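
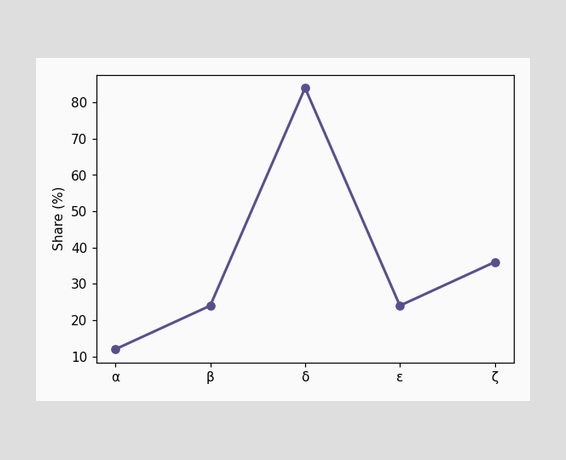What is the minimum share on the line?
The lowest point is at α, and reading across to the y-axis gives 12%.

12%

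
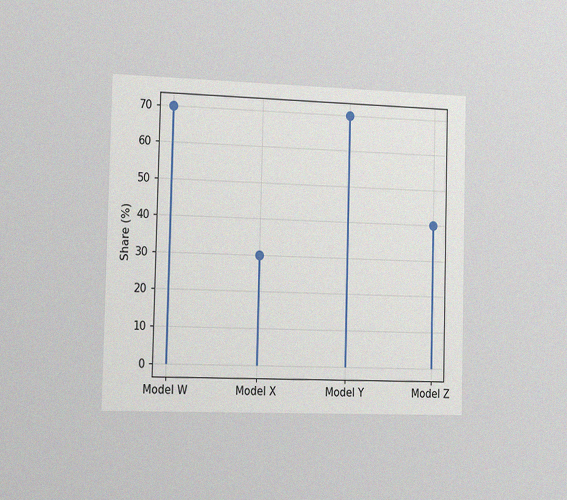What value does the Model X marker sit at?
30%

The chart is viewed slightly from the left, with some photo noise. The Model X marker sits at 30%.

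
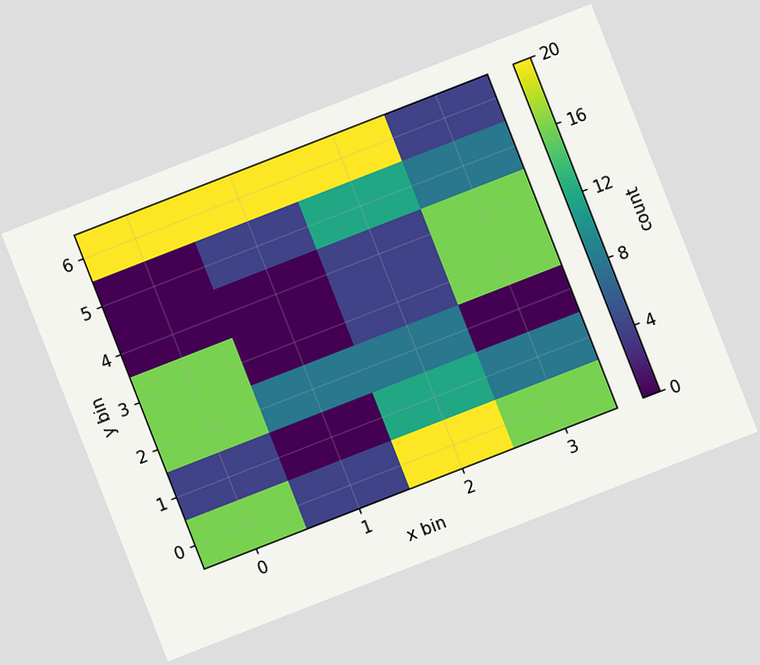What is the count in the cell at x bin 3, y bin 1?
The chart is tilted about 21° counter-clockwise. Matching the cell (3, 1) against the colorbar gives 8.

8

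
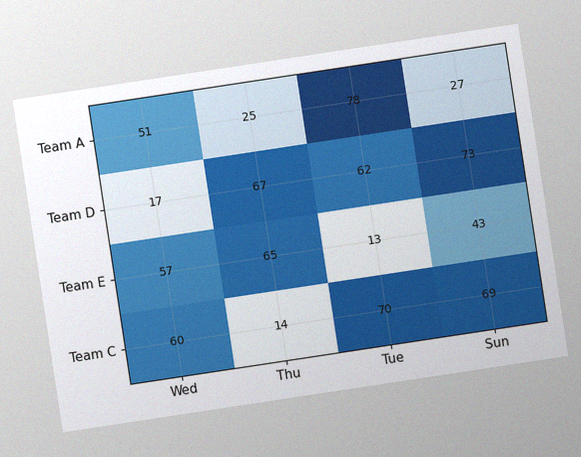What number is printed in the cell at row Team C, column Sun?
The chart is tilted about 9° counter-clockwise, with some photo noise. The (Team C, Sun) cell reads 69.

69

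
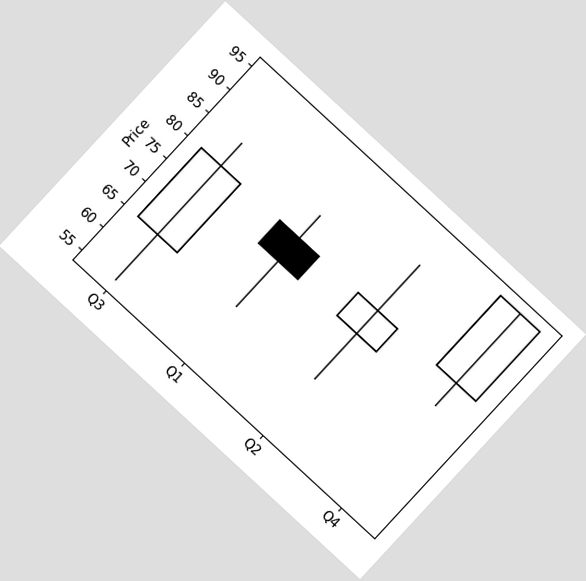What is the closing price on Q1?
75

The chart is tilted about 43° clockwise. The Q1 candle closes at 75.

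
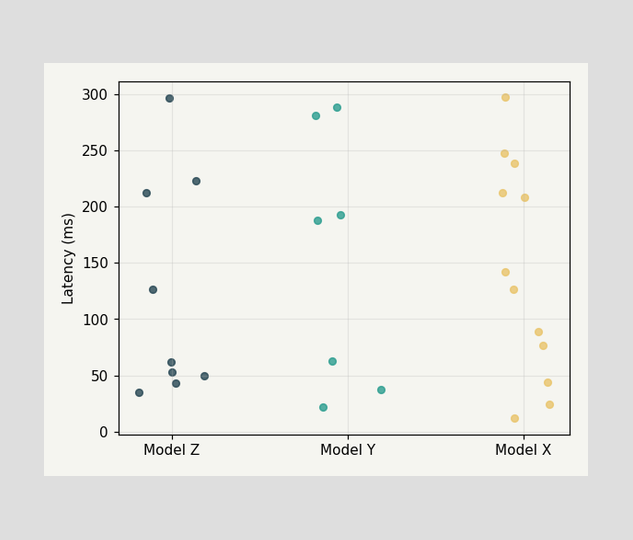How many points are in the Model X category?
12

Counting the markers in the Model X column gives 12.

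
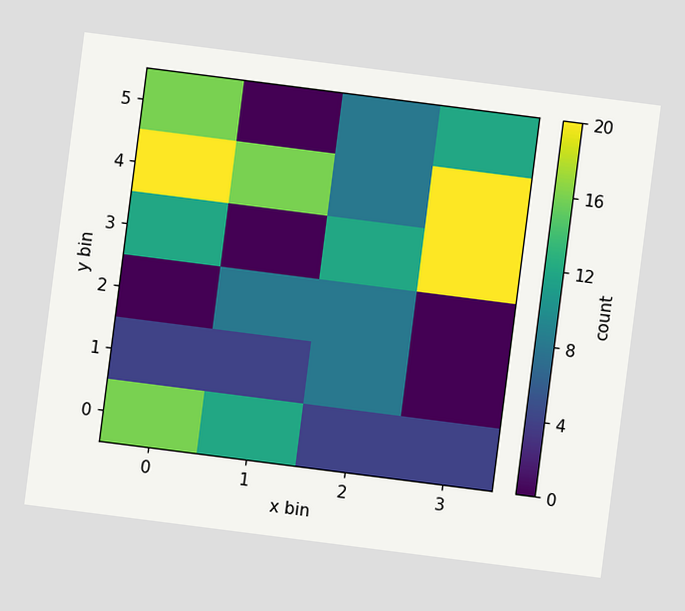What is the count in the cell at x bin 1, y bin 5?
0

The chart is tilted about 7° clockwise. Matching the cell (1, 5) against the colorbar gives 0.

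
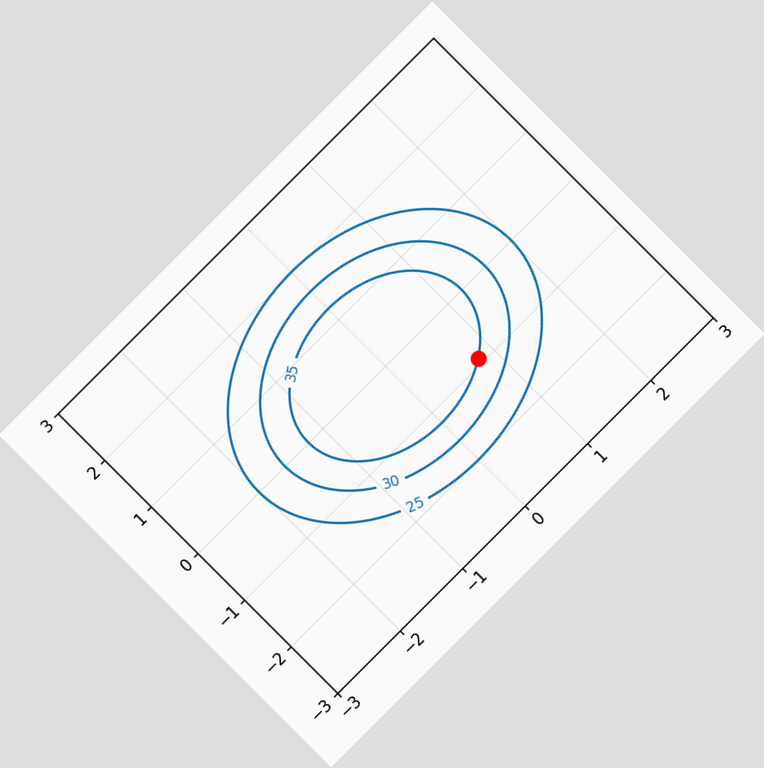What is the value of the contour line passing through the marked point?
35

The chart is tilted about 45° counter-clockwise. The marked point sits on the contour labelled 35.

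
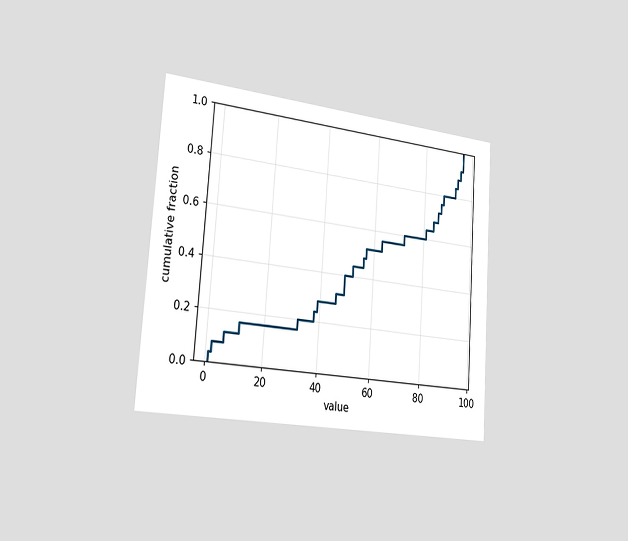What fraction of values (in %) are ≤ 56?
The chart is tilted about 4° clockwise and viewed slightly from the left. At x=56 the ECDF step is at 48%.

48%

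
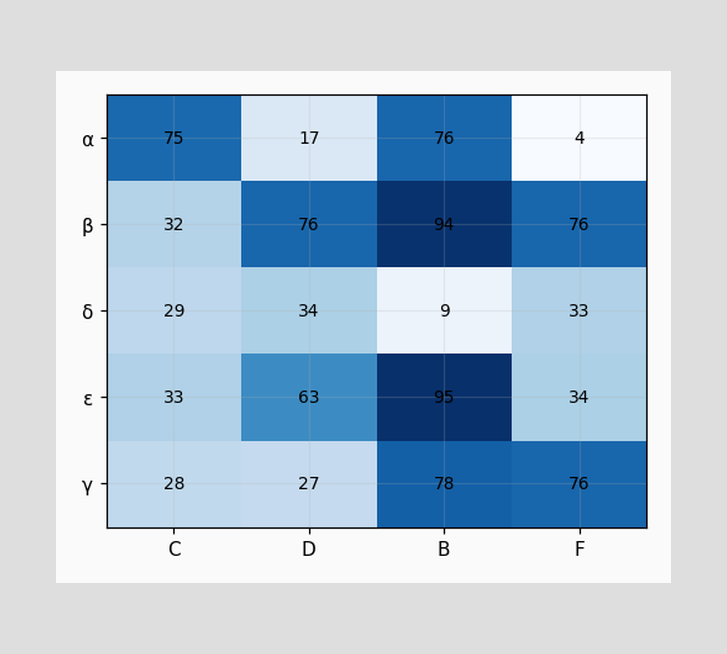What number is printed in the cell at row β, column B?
94

The (β, B) cell reads 94.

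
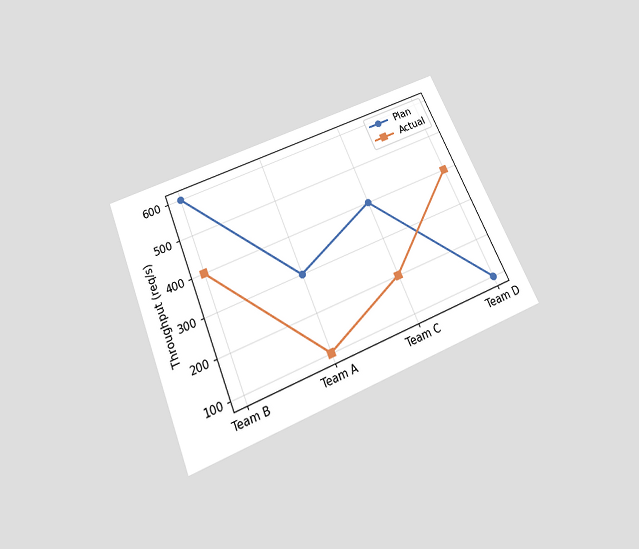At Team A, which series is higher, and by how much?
Plan, by 200req/s

The chart is tilted about 23° counter-clockwise and viewed slightly from below. At Team A, Plan sits above the other line by 200req/s.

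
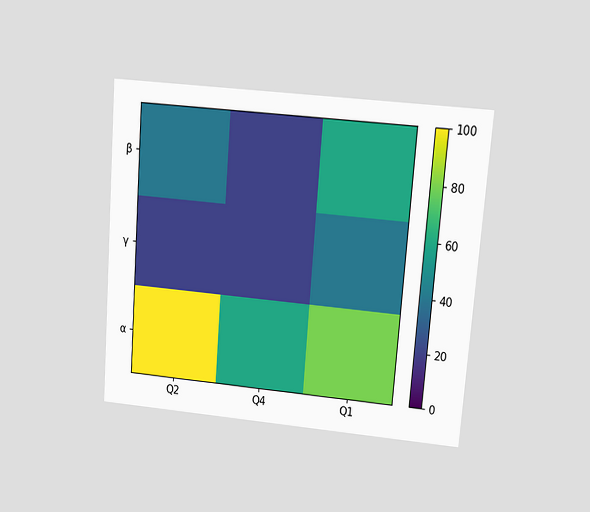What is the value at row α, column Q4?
60

The chart is tilted about 4° clockwise and viewed at a slight angle. Matching cell (α, Q4) against the colorbar gives 60.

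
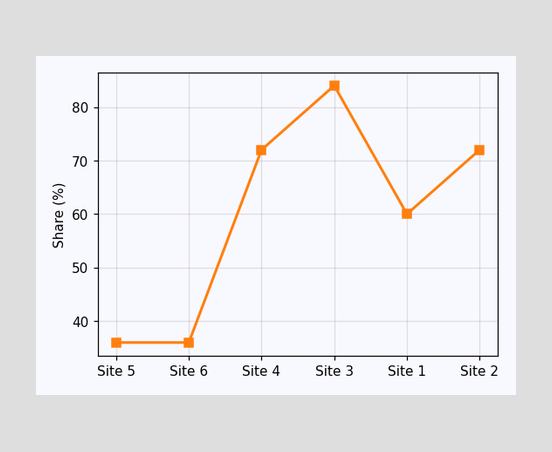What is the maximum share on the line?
The highest point is at Site 3, and reading across to the y-axis gives 84%.

84%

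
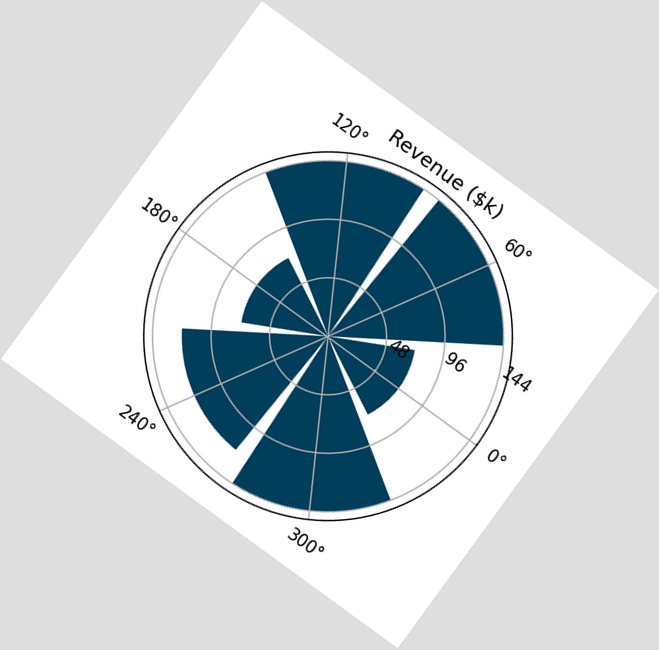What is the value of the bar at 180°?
$72k

The chart is tilted about 36° clockwise. The bar at 180° reaches $72k on the radial axis.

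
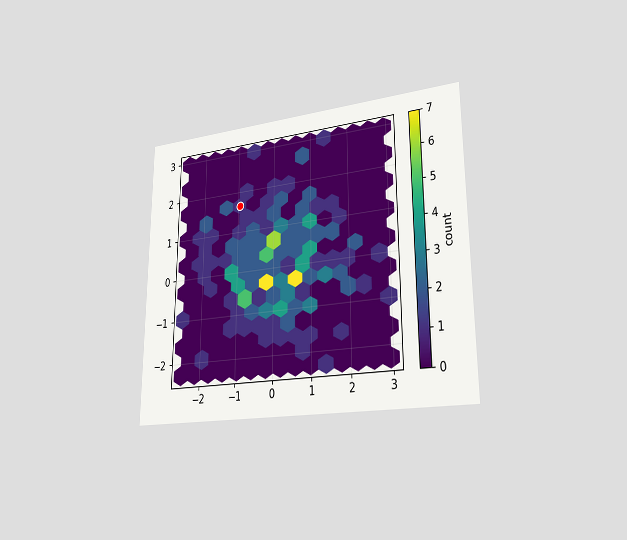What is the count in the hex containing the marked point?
1

The chart is viewed slightly from the right. The marked hex reads 1 on the colorbar.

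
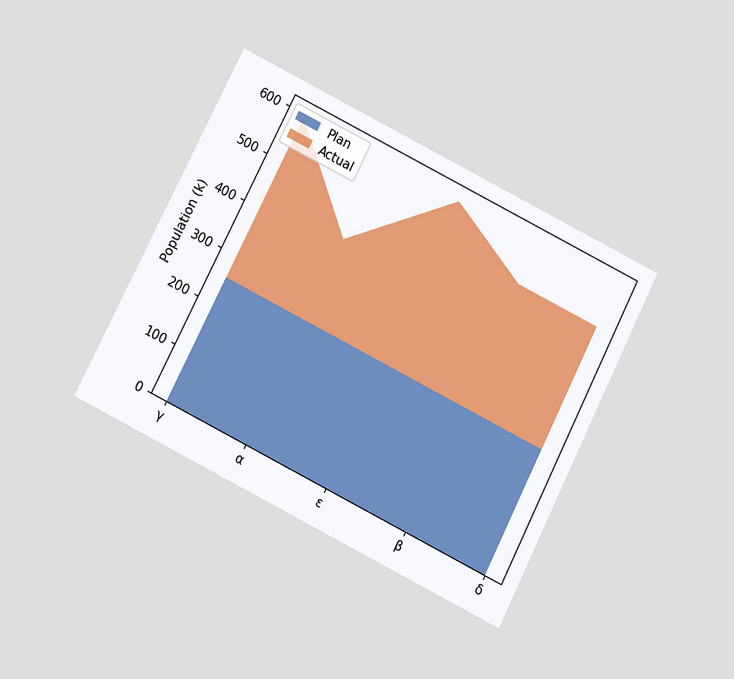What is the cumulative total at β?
510k

The chart is tilted about 27° clockwise and viewed at a slight angle. The stacked total at β reaches 510k.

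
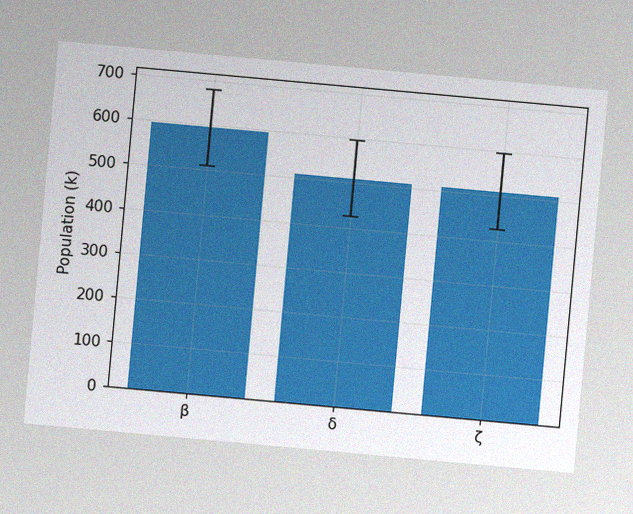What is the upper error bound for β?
The chart is tilted about 5° clockwise, with some photo noise. The β bar's upper whisker reaches 680k.

680k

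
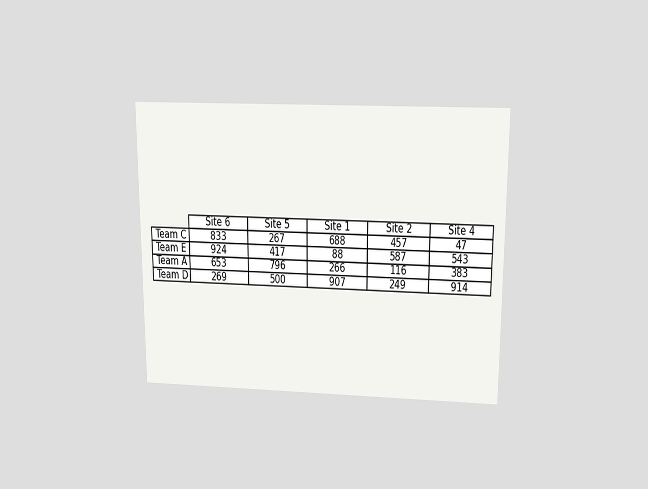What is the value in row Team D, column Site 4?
914

The chart is viewed slightly from above. The (Team D, Site 4) cell reads 914.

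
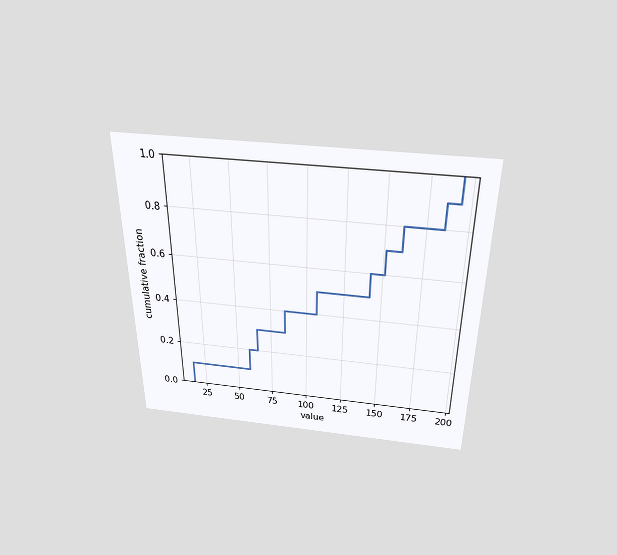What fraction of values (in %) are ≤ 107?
50%

The chart is viewed slightly from above. At x=107 the ECDF step is at 50%.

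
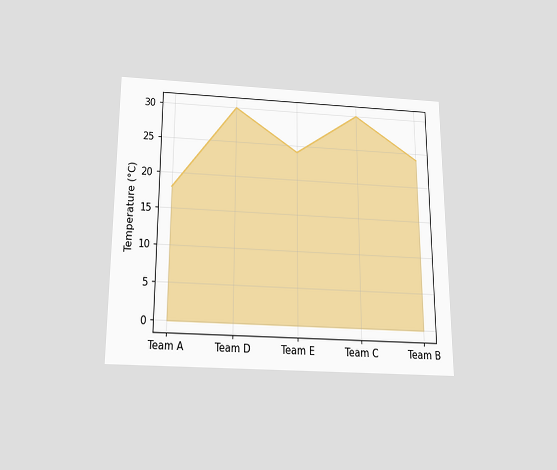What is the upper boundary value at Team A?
The chart is viewed slightly from below. At Team A the upper boundary is at 18°C.

18°C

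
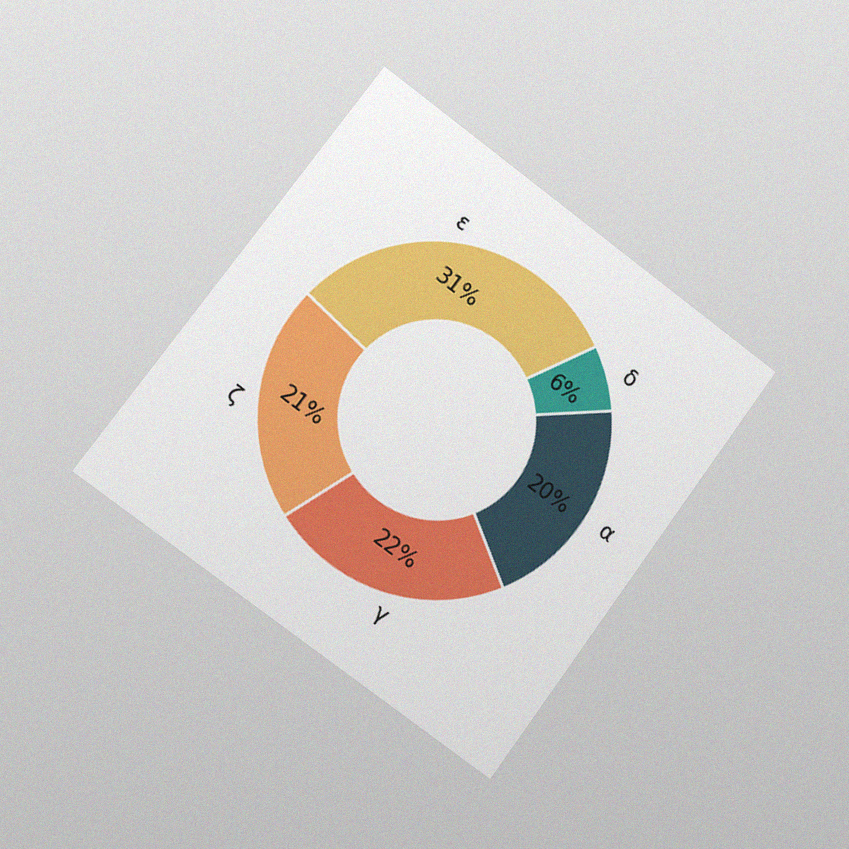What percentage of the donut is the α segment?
The chart is tilted about 36° clockwise and viewed slightly from the left, with some photo noise. The α segment takes up 20% of the ring.

20%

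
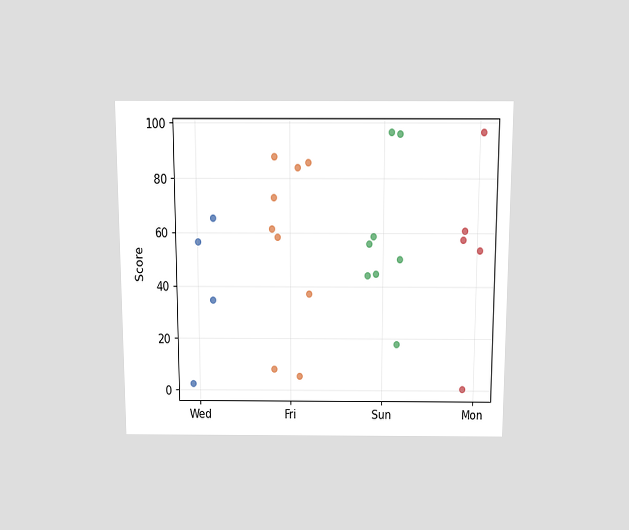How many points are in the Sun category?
The chart is viewed slightly from above. Counting the markers in the Sun column gives 8.

8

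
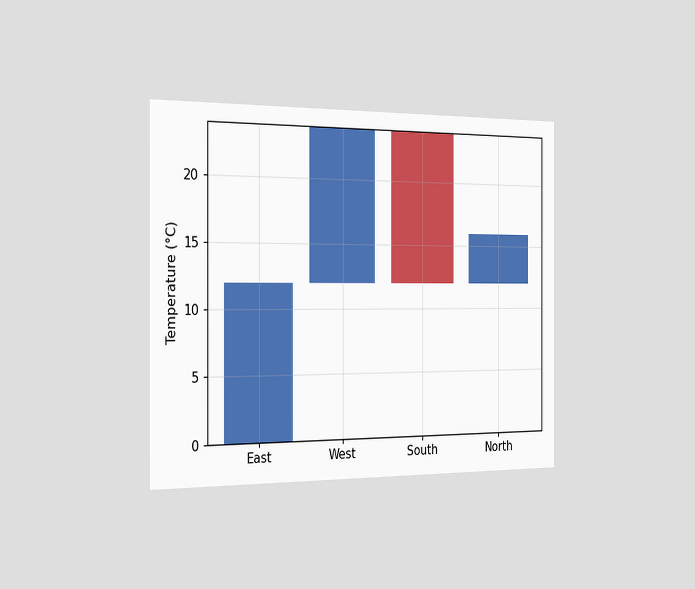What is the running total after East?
The chart is viewed slightly from the left. After East the running total reaches 12°C.

12°C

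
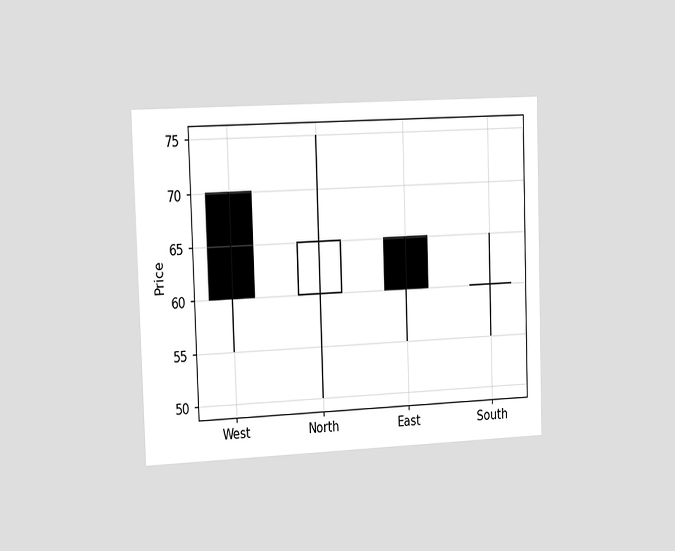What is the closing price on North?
65

The chart is viewed slightly from the left. The North candle closes at 65.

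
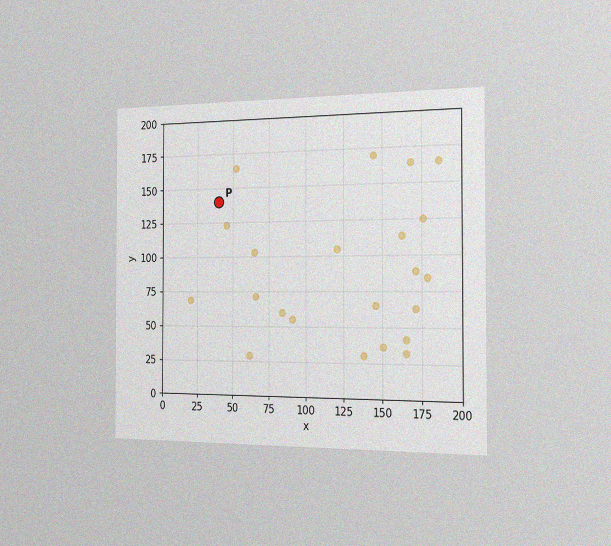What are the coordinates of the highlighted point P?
The chart is viewed slightly from the right, with some photo noise. Following the gridlines from P to each axis, P sits at (40, 140).

(40, 140)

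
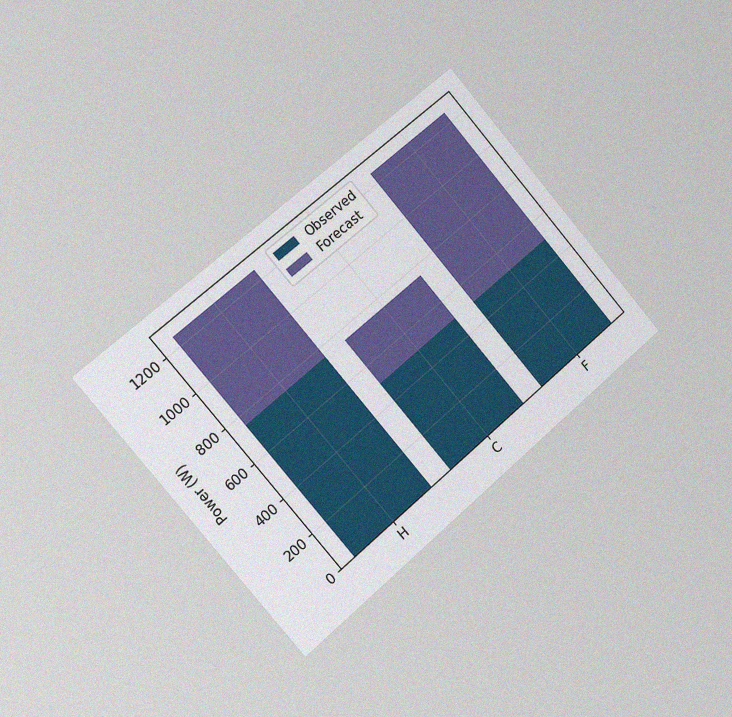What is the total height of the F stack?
1250W

The chart is tilted about 40° counter-clockwise and viewed slightly from the left, with some photo noise. The F stack's top reaches 1250W on the y-axis.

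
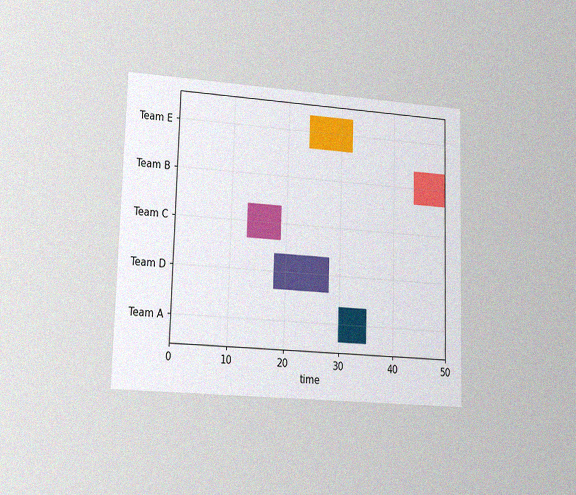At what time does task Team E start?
24

The chart is viewed at a slight angle, with some photo noise. The Team E bar begins at t=24.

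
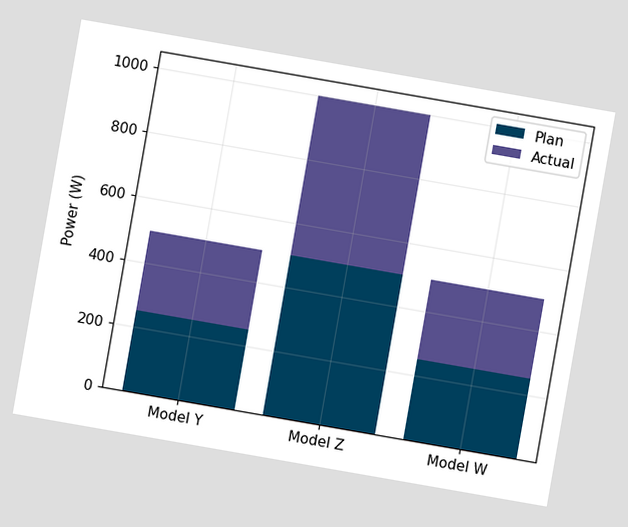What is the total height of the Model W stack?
The chart is tilted about 10° clockwise. The Model W stack's top reaches 500W on the y-axis.

500W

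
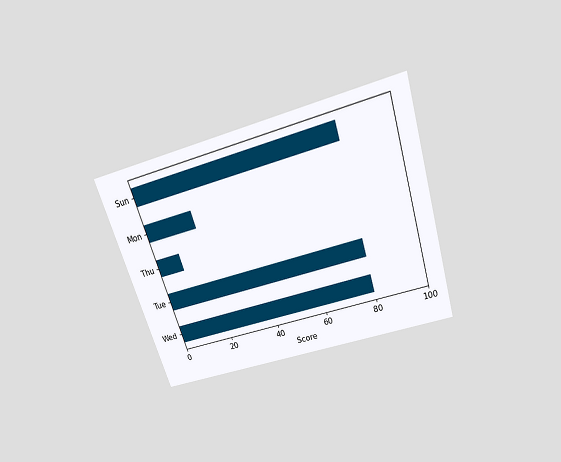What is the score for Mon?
20

The chart is tilted about 18° counter-clockwise and viewed slightly from above. Reading along the chart's x-axis, the Mon bar reaches 20.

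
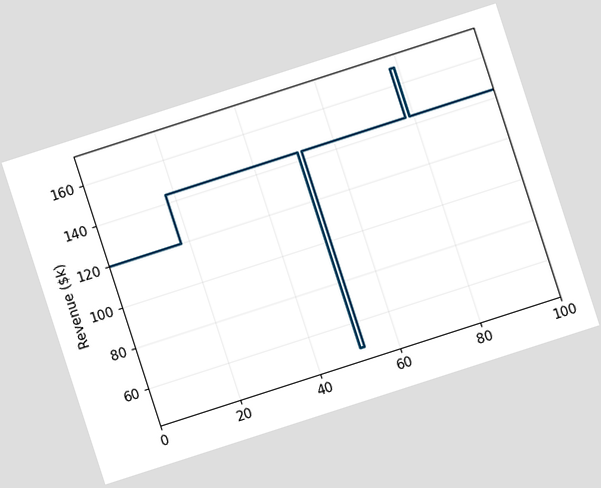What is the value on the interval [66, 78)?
$144k

The chart is tilted about 18° counter-clockwise. On [66, 78) the step sits at $144k.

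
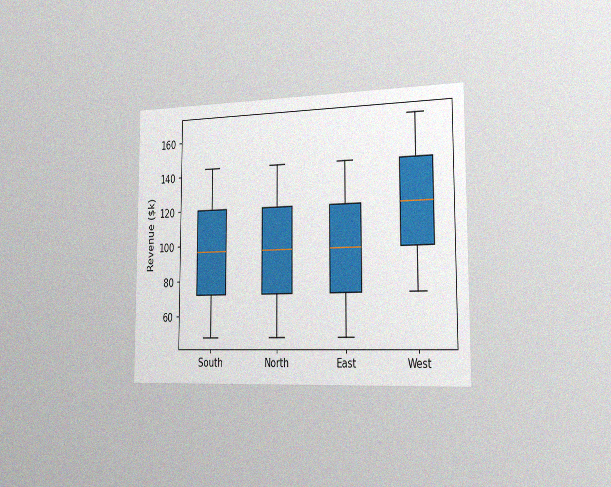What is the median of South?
$96k

The chart is viewed slightly from the right, with some photo noise. The median line in the South box sits at $96k.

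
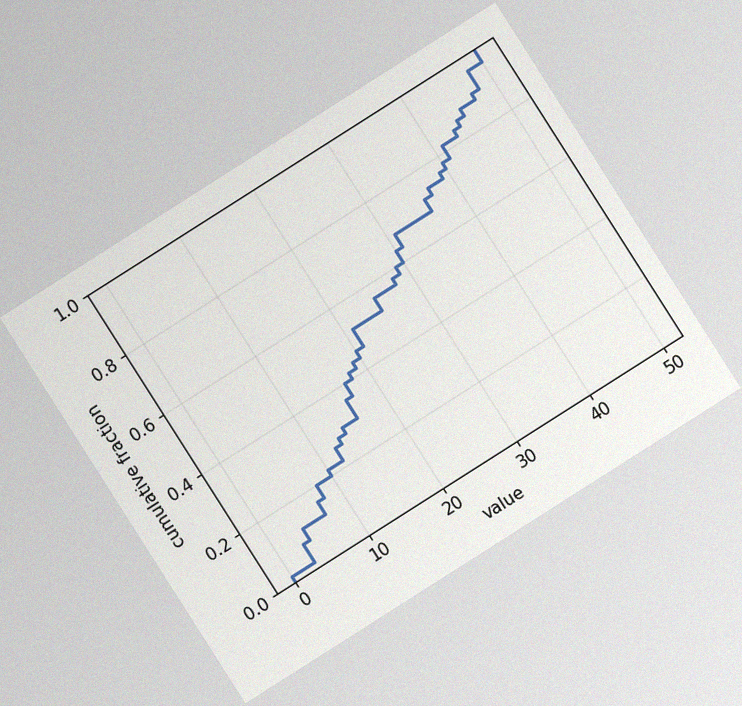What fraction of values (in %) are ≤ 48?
96%

The chart is tilted about 32° counter-clockwise, with some photo noise. At x=48 the ECDF step is at 96%.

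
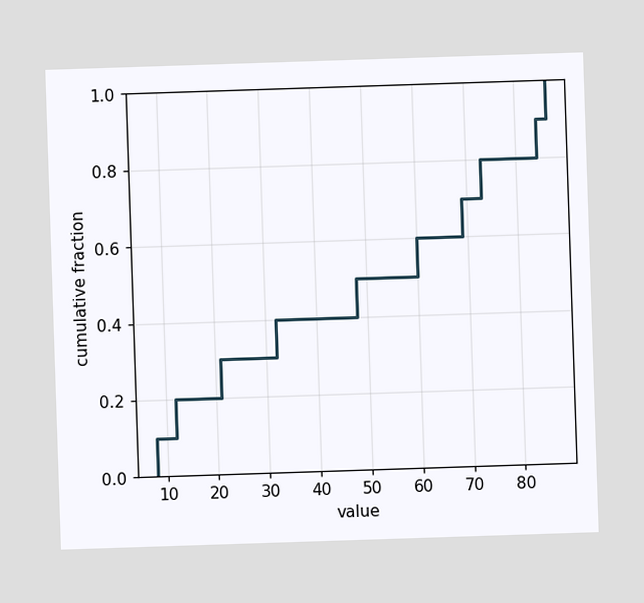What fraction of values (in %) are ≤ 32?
At x=32 the ECDF step is at 40%.

40%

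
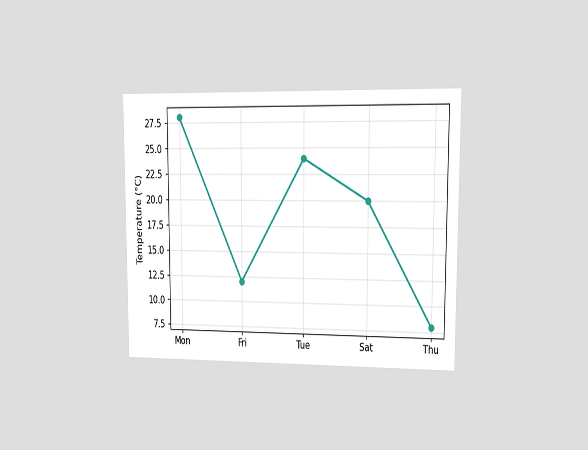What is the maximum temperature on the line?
28°C

The chart is viewed at a slight angle. The highest point is at Mon, and reading across to the y-axis gives 28°C.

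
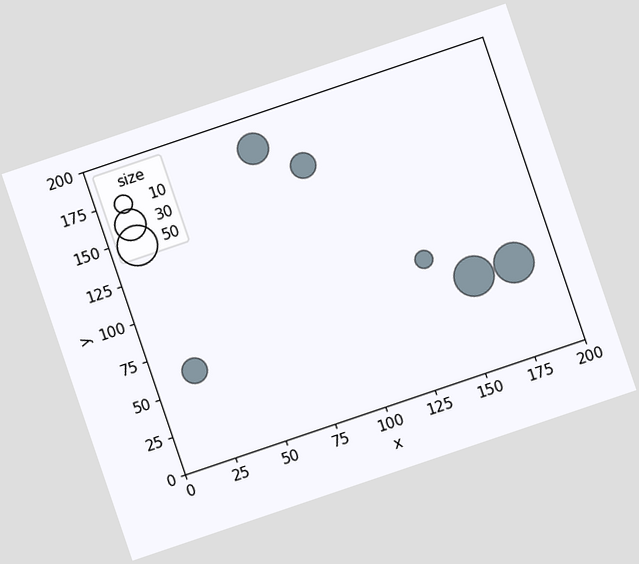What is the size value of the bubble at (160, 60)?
The chart is tilted about 19° counter-clockwise. Matching the bubble at (160, 60) against the size legend gives 50.

50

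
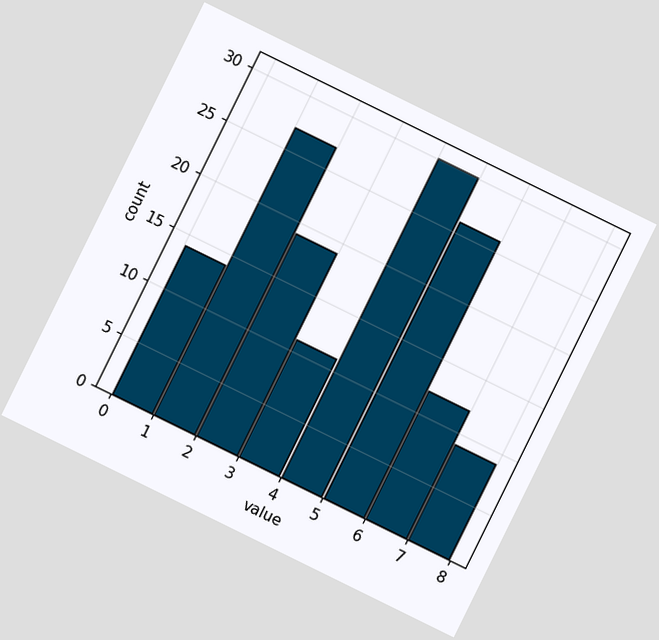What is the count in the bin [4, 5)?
30

The chart is tilted about 26° clockwise. The [4, 5) bin has height 30.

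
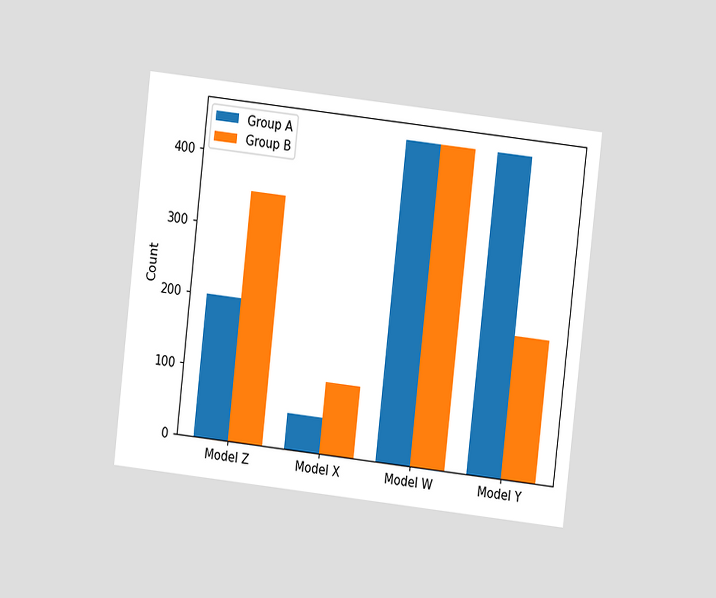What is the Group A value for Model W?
The chart is tilted about 7° clockwise and viewed at a slight angle. The Group A bar at Model W reaches 450 on the y-axis.

450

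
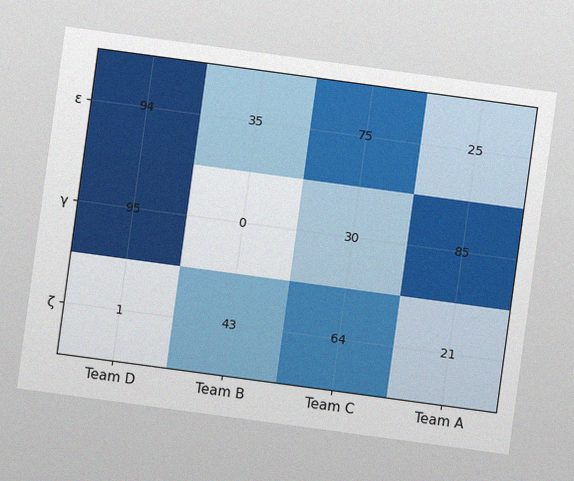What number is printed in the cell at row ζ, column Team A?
21

The chart is tilted about 8° clockwise, with some photo noise. The (ζ, Team A) cell reads 21.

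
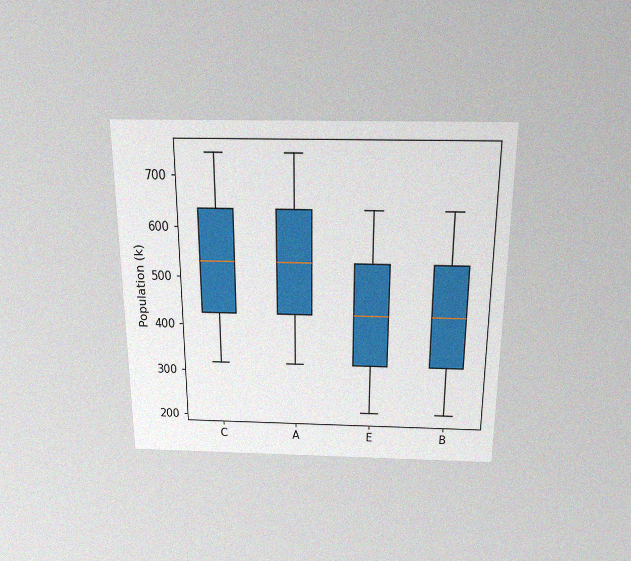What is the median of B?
424k

The chart is viewed slightly from above, with some photo noise. The median line in the B box sits at 424k.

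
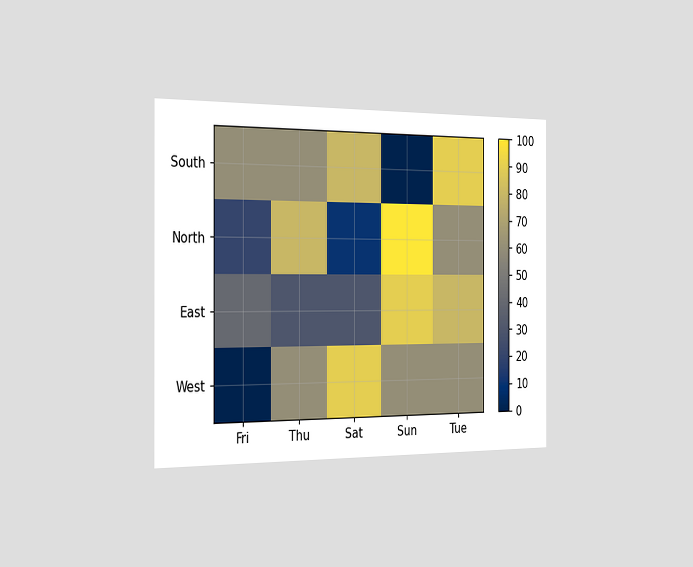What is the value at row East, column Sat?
The chart is viewed slightly from the left. Matching cell (East, Sat) against the colorbar gives 30.

30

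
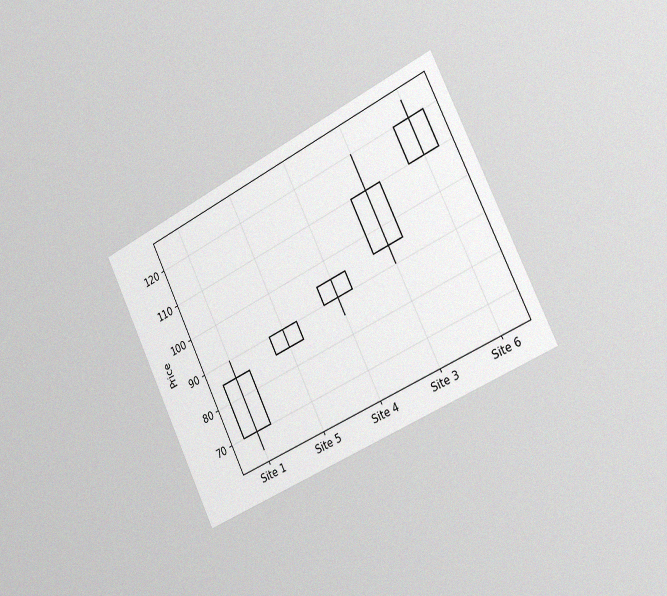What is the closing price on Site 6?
120

The chart is tilted about 26° counter-clockwise and viewed slightly from the right, with some photo noise. The Site 6 candle closes at 120.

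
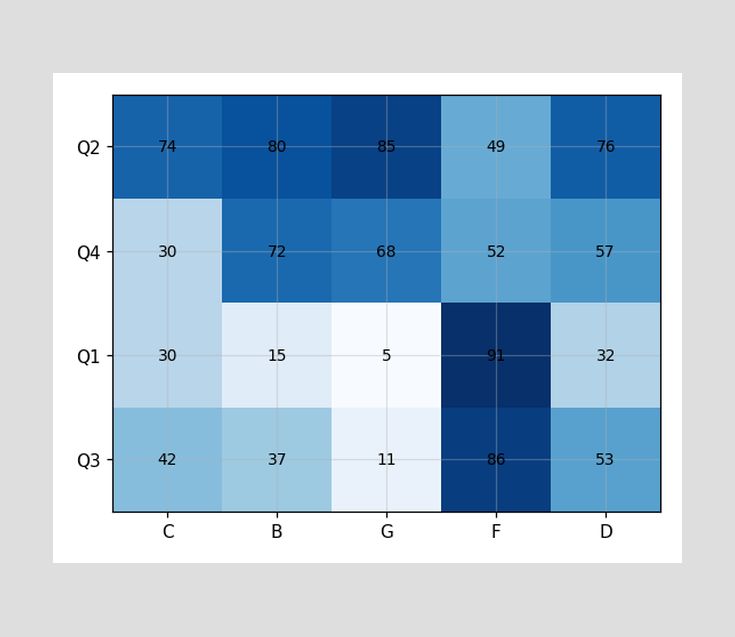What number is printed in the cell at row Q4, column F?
52

The (Q4, F) cell reads 52.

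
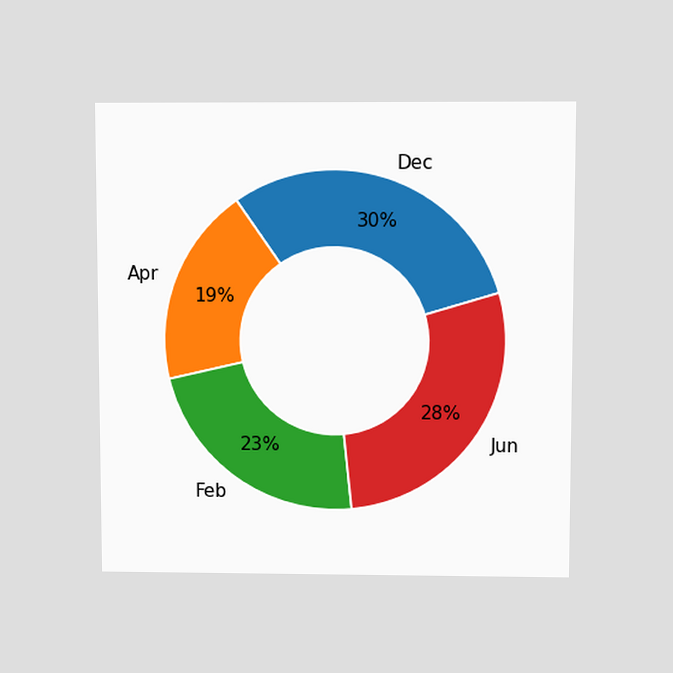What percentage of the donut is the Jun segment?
28%

The chart is viewed slightly from above. The Jun segment takes up 28% of the ring.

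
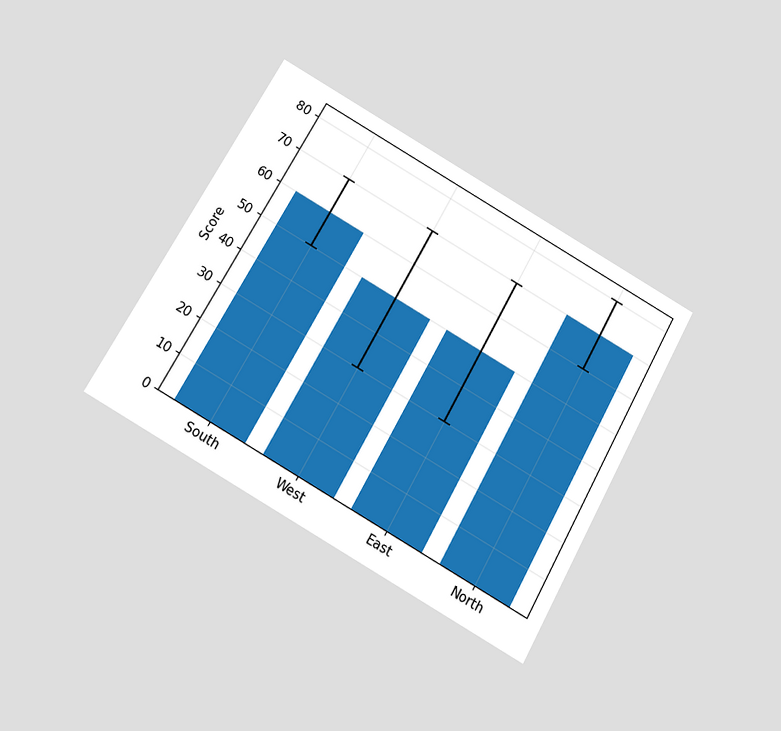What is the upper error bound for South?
The chart is tilted about 29° clockwise and viewed slightly from below. The South bar's upper whisker reaches 70.

70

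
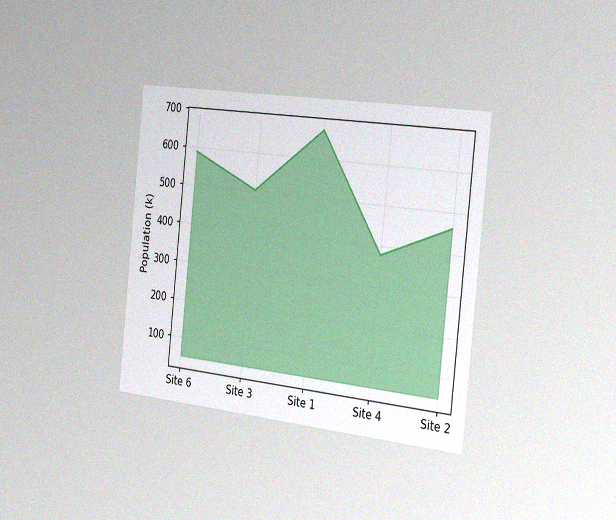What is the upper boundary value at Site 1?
672k

The chart is tilted about 6° clockwise and viewed slightly from the right, with some photo noise. At Site 1 the upper boundary is at 672k.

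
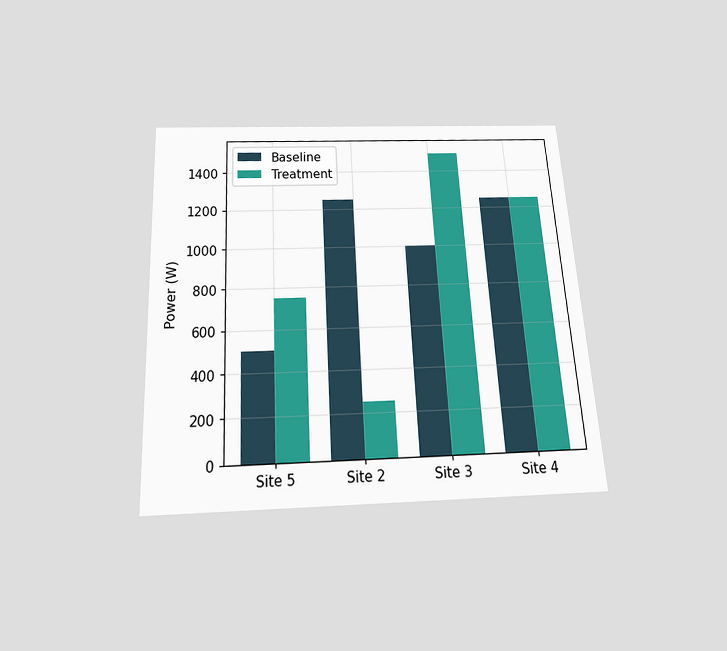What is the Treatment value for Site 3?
The chart is tilted about 3° counter-clockwise and viewed slightly from below. The Treatment bar at Site 3 reaches 1500W on the y-axis.

1500W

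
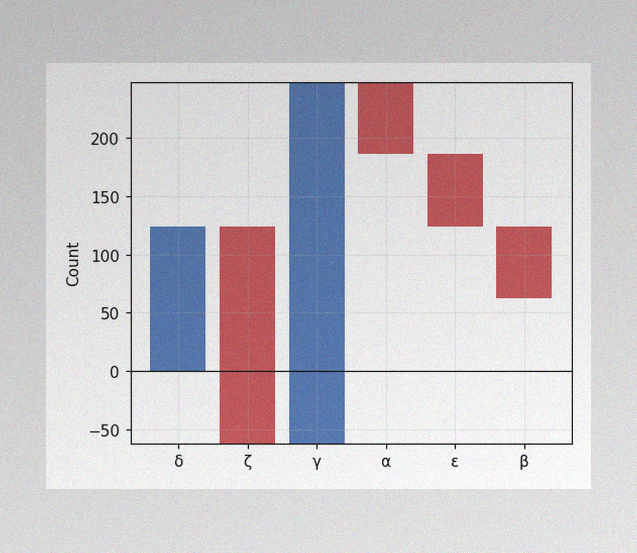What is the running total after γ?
The image has some photo noise and uneven lighting. After γ the running total reaches 248.

248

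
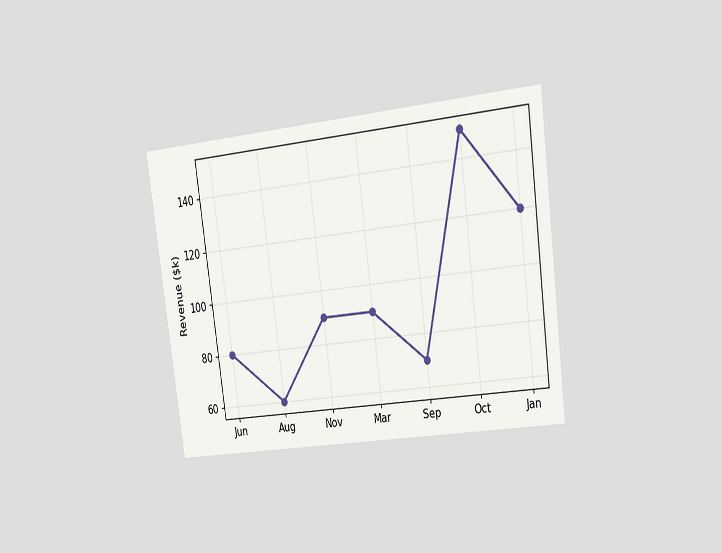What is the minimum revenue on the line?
$60k

The chart is tilted about 8° counter-clockwise and viewed slightly from the right. The lowest point is at Aug, and reading across to the y-axis gives $60k.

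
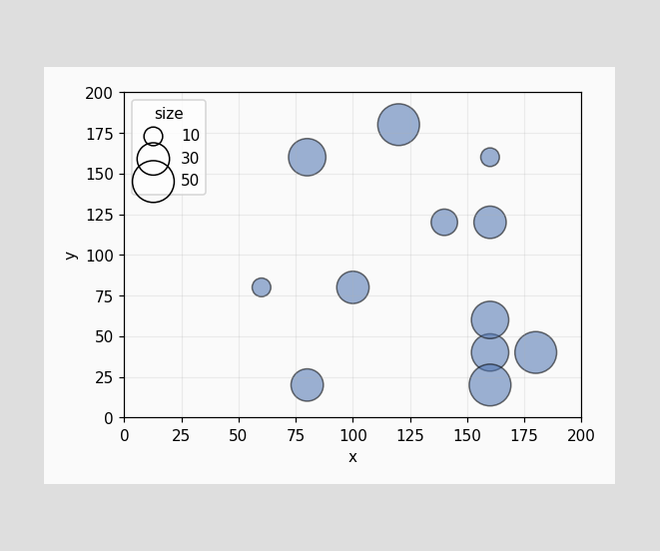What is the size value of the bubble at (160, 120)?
30

Matching the bubble at (160, 120) against the size legend gives 30.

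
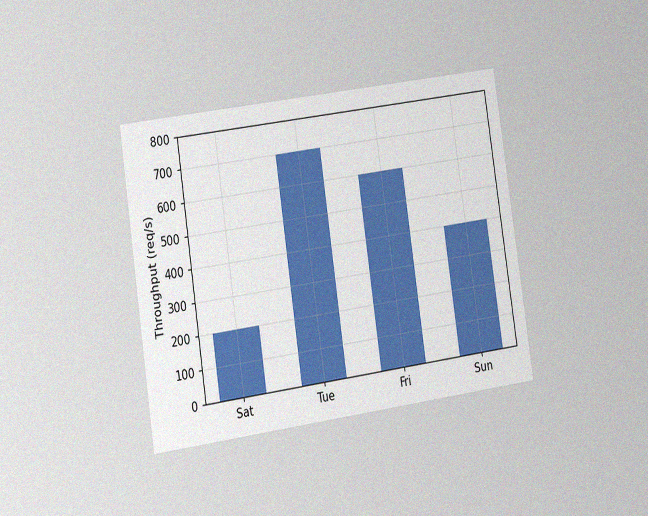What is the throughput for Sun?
The chart is tilted about 8° counter-clockwise and viewed slightly from the left, with some photo noise. Reading along the chart's y-axis, the Sun bar reaches 400req/s.

400req/s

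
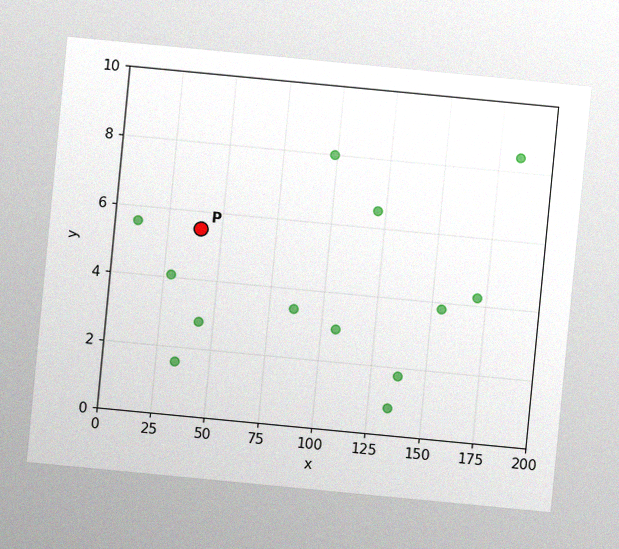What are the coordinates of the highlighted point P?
The chart is tilted about 5° clockwise, with some photo noise. Following the gridlines from P to each axis, P sits at (40, 5.5).

(40, 5.5)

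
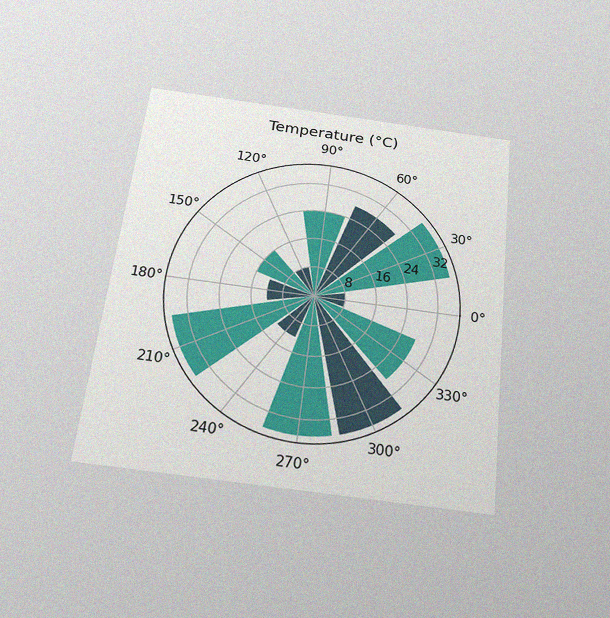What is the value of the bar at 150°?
16°C

The chart is tilted about 7° clockwise and viewed slightly from below, with some photo noise. The bar at 150° reaches 16°C on the radial axis.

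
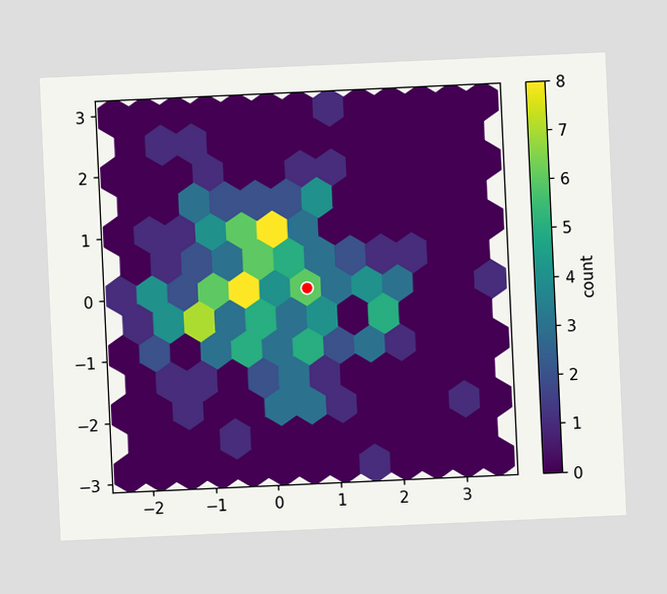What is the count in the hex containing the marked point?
The chart is tilted about 3° counter-clockwise. The marked hex reads 6 on the colorbar.

6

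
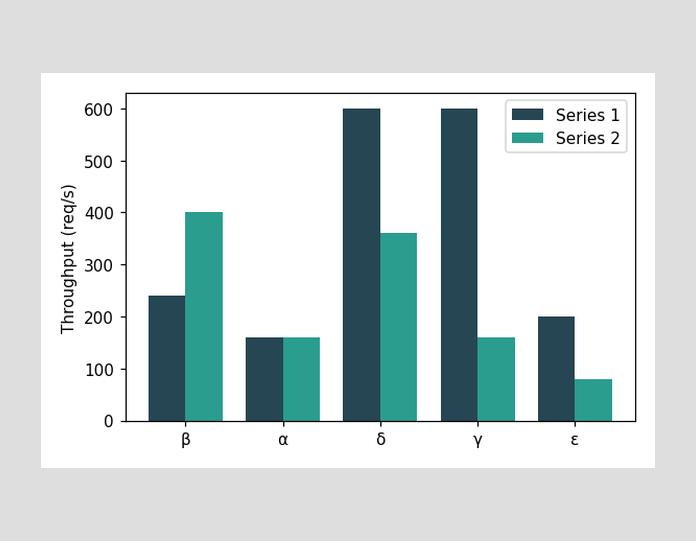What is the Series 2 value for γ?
160req/s

The Series 2 bar at γ reaches 160req/s on the y-axis.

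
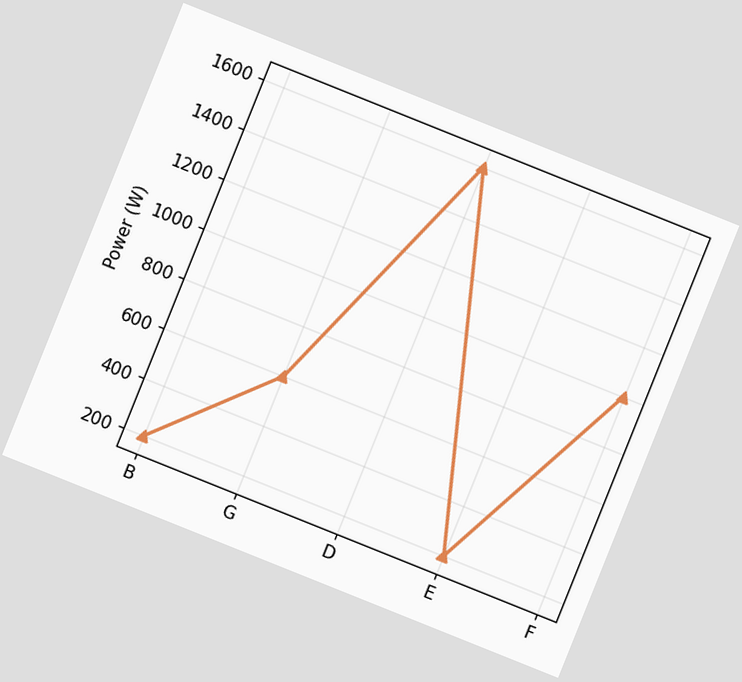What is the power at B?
The chart is tilted about 22° clockwise. At B, the line is at 200W.

200W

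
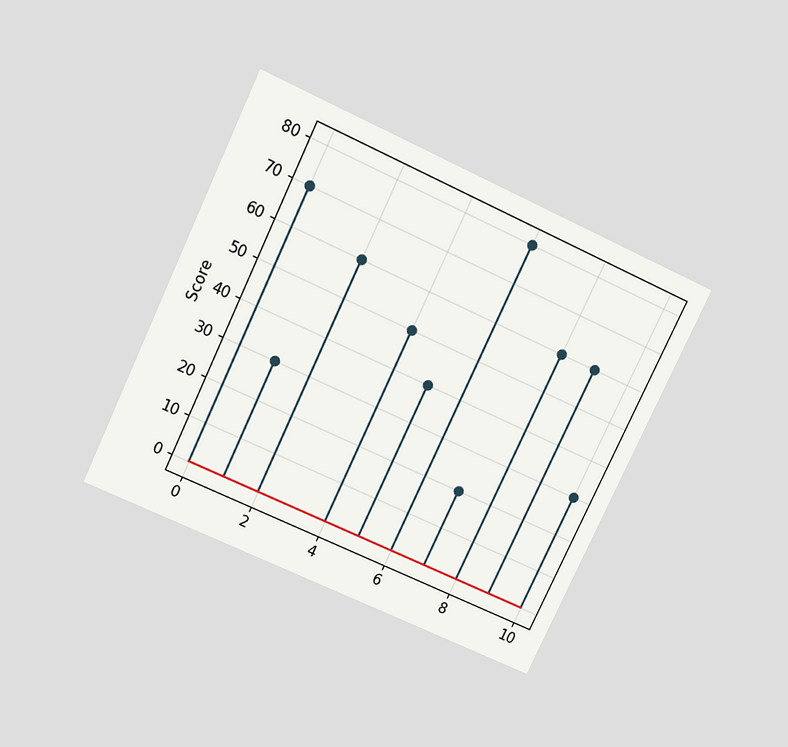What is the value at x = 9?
60

The chart is tilted about 25° clockwise and viewed slightly from above. The stem at x=9 reaches 60.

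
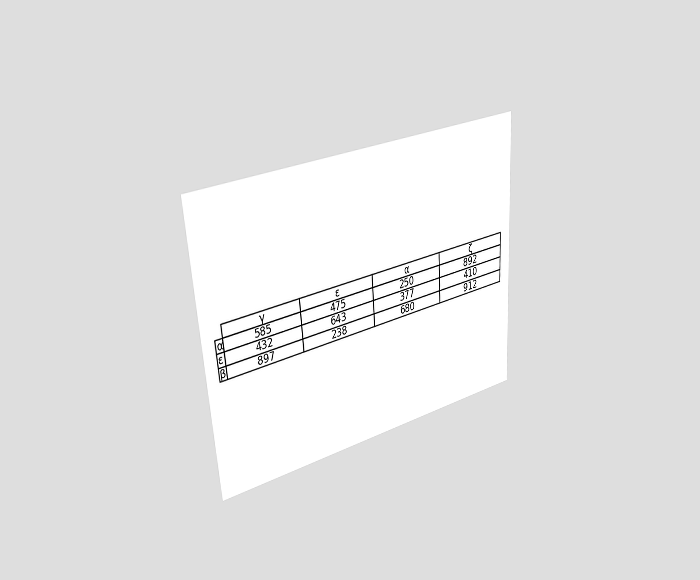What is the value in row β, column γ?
The chart is tilted about 4° counter-clockwise and viewed slightly from the left. The (β, γ) cell reads 897.

897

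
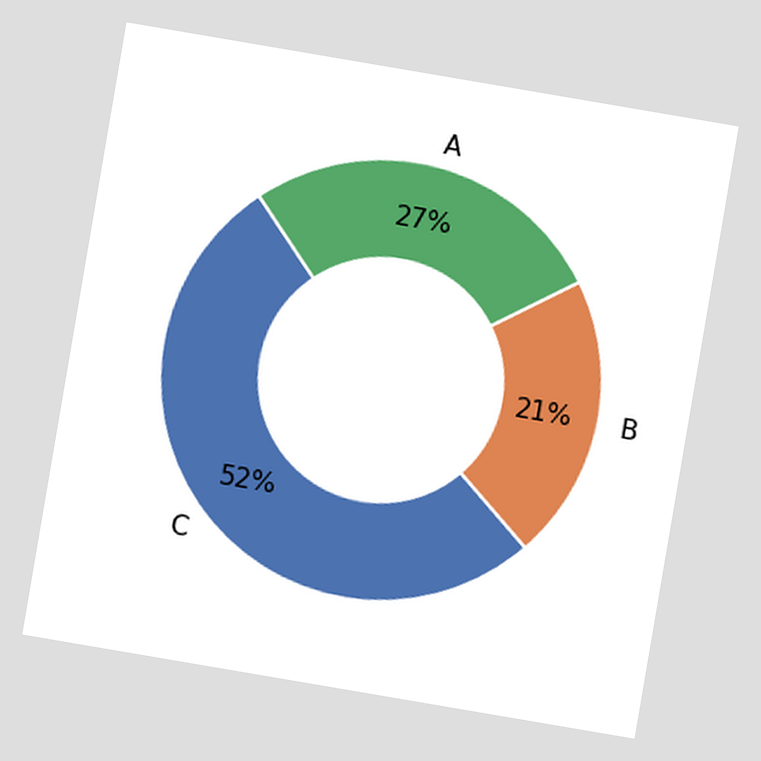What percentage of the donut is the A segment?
27%

The chart is tilted about 10° clockwise. The A segment takes up 27% of the ring.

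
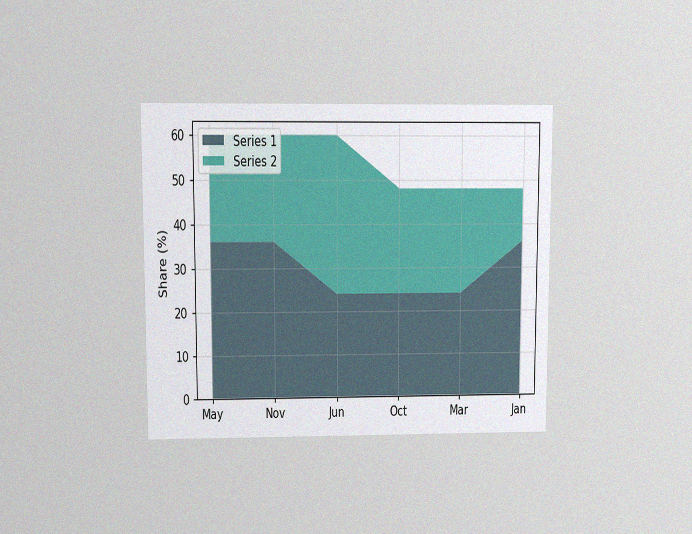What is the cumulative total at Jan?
48%

The chart is viewed at a slight angle, with some photo noise. The stacked total at Jan reaches 48%.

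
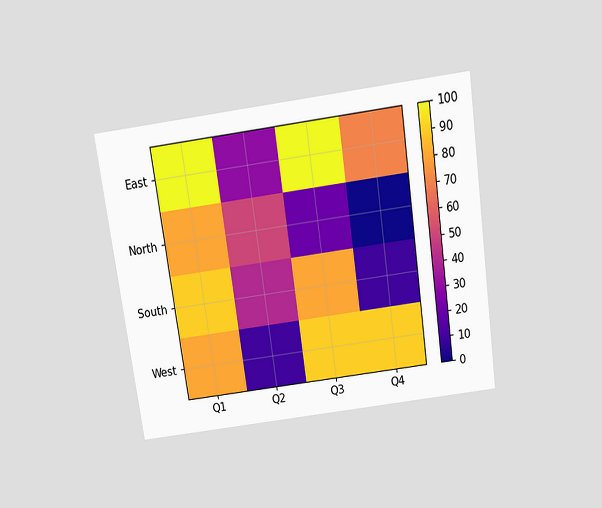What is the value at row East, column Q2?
The chart is tilted about 8° counter-clockwise and viewed slightly from above. Matching cell (East, Q2) against the colorbar gives 30.

30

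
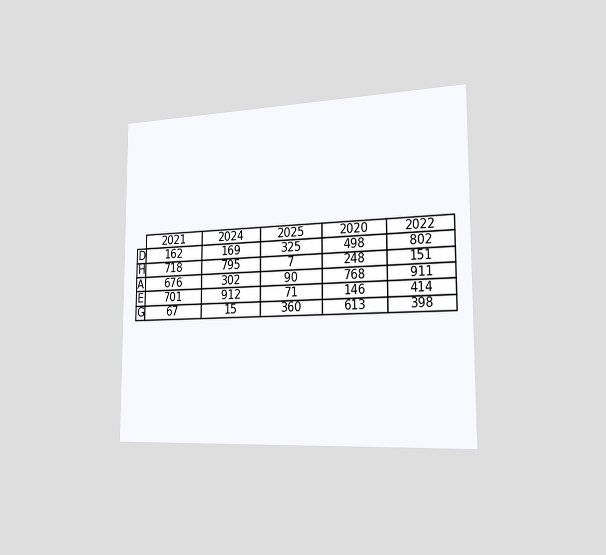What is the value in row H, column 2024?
The chart is viewed slightly from the right. The (H, 2024) cell reads 795.

795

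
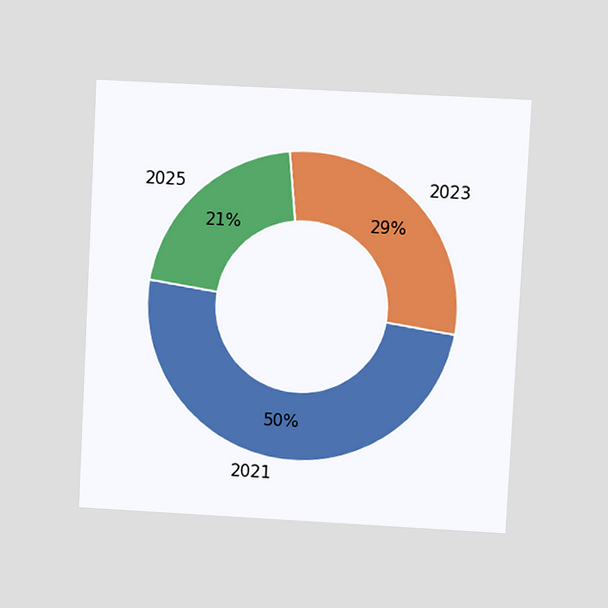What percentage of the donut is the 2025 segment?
21%

The chart is tilted about 3° clockwise and viewed at a slight angle. The 2025 segment takes up 21% of the ring.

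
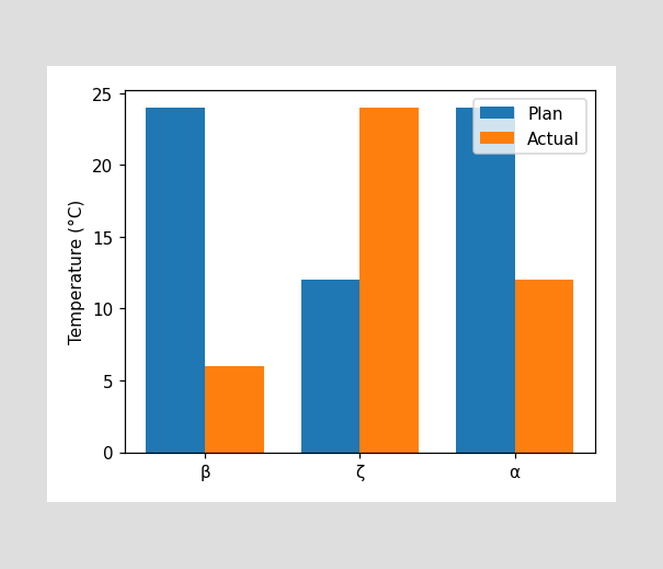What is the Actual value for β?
6°C

The Actual bar at β reaches 6°C on the y-axis.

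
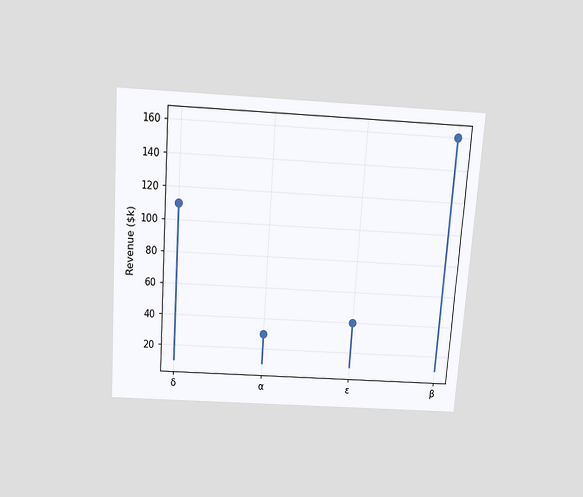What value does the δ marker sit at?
$110k

The chart is tilted about 4° clockwise and viewed slightly from above. The δ marker sits at $110k.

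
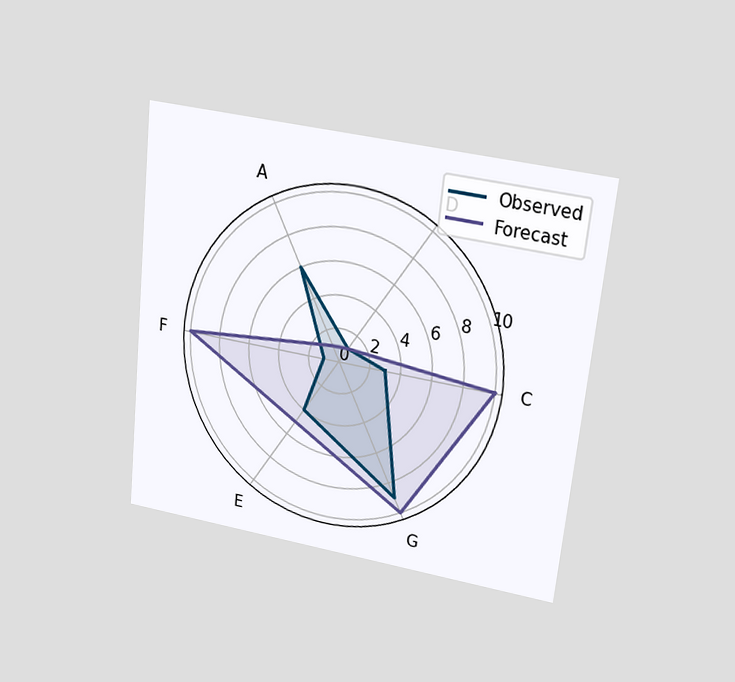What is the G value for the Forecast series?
The chart is tilted about 6° clockwise and viewed slightly from above. On the G axis, Forecast reaches 10.

10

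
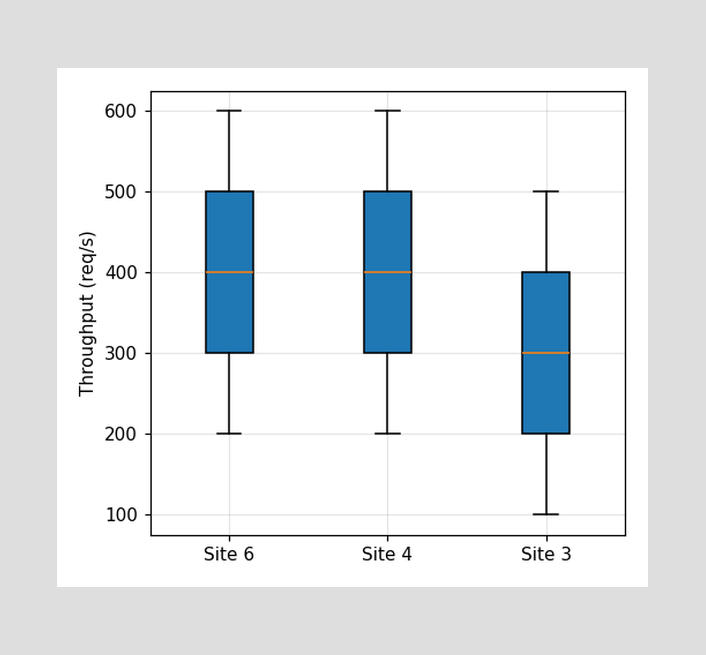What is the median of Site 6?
400req/s

The median line in the Site 6 box sits at 400req/s.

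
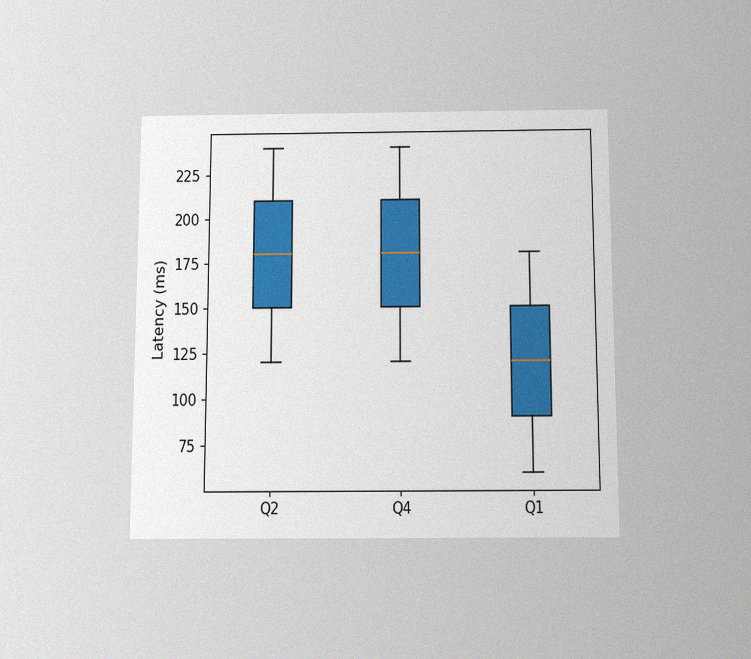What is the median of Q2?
180ms

The chart is viewed slightly from below, with some photo noise. The median line in the Q2 box sits at 180ms.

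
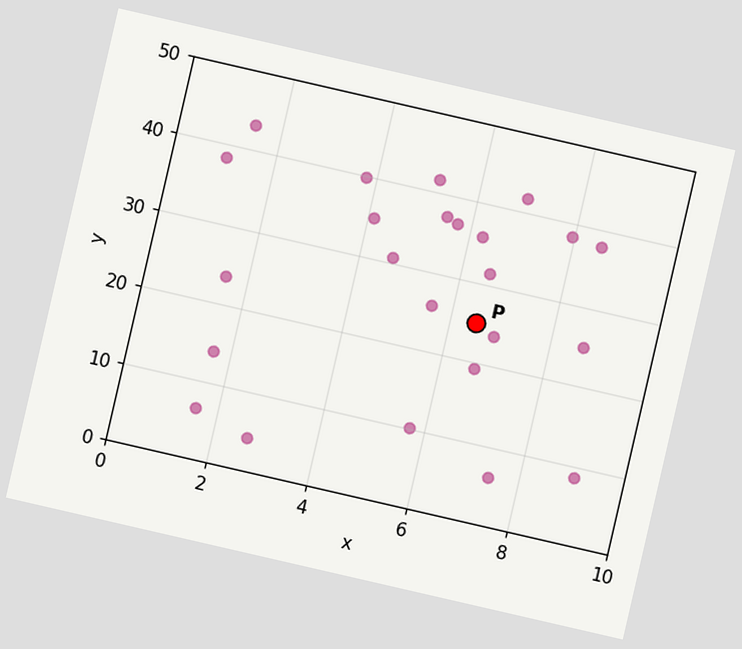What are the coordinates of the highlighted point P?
(6.5, 25)

The chart is tilted about 13° clockwise. Following the gridlines from P to each axis, P sits at (6.5, 25).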